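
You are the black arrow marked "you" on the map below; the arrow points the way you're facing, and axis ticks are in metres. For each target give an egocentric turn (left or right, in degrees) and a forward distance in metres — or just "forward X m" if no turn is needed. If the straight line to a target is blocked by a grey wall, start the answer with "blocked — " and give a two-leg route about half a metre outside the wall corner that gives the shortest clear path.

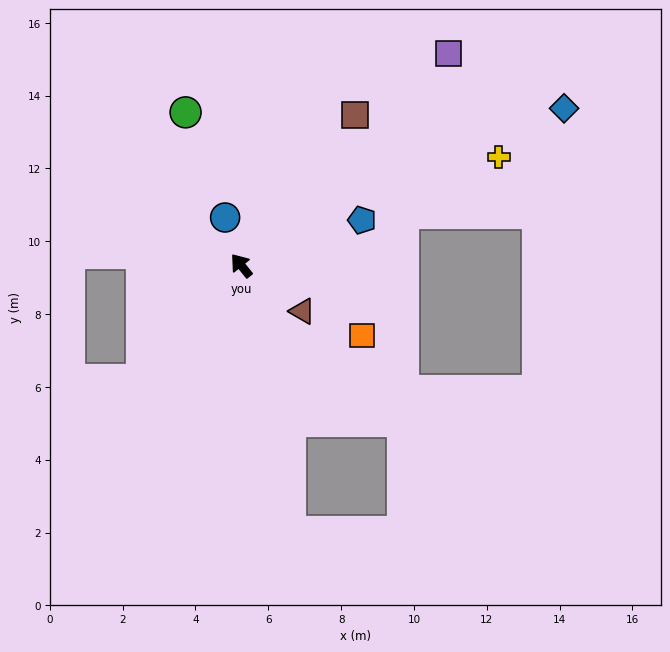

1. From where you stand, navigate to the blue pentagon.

turn right 108°, forward 3.5 m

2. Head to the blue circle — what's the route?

turn right 20°, forward 1.4 m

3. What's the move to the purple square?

turn right 83°, forward 8.2 m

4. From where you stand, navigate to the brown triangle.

turn right 166°, forward 2.1 m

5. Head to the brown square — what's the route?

turn right 76°, forward 5.2 m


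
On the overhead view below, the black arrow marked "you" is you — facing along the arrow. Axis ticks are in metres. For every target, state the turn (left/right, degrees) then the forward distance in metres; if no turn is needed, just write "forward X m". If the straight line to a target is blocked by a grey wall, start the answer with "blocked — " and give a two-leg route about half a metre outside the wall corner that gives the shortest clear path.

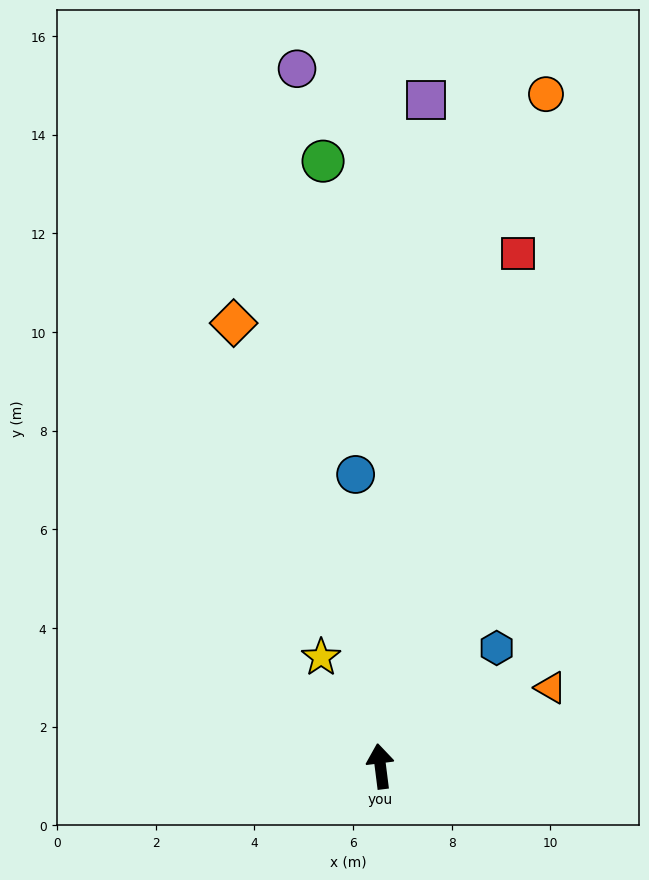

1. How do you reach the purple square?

turn right 11°, forward 13.5 m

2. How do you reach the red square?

turn right 22°, forward 10.8 m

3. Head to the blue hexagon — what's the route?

turn right 52°, forward 3.4 m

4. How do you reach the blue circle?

turn right 2°, forward 5.9 m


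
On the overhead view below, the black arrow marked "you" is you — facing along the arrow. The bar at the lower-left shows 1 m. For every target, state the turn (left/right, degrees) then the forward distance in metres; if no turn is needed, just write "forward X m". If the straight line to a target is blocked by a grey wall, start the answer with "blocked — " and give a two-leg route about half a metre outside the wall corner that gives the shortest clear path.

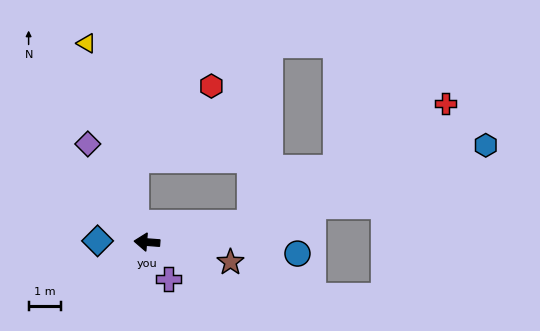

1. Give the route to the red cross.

blocked — turn right 166°, forward 3.2 m, then turn left 22°, forward 7.0 m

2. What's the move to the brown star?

turn left 171°, forward 2.6 m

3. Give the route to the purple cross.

turn left 125°, forward 1.3 m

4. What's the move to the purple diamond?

turn right 55°, forward 3.5 m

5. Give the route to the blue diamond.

turn left 3°, forward 1.5 m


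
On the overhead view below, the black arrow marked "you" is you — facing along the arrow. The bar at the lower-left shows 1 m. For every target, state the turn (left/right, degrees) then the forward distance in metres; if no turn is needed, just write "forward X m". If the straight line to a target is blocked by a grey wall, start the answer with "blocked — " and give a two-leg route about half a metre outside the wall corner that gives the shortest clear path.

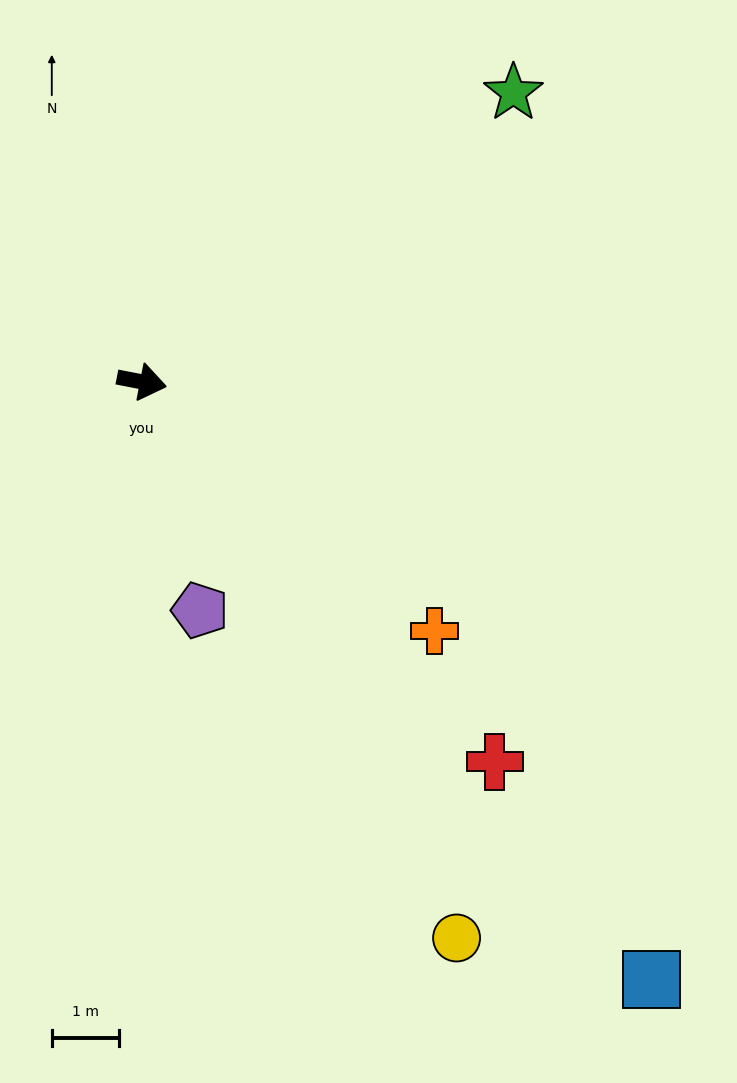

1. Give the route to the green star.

turn left 49°, forward 7.0 m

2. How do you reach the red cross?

turn right 36°, forward 7.7 m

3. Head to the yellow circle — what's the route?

turn right 50°, forward 9.4 m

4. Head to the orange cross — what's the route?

turn right 29°, forward 5.7 m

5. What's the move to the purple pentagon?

turn right 65°, forward 3.5 m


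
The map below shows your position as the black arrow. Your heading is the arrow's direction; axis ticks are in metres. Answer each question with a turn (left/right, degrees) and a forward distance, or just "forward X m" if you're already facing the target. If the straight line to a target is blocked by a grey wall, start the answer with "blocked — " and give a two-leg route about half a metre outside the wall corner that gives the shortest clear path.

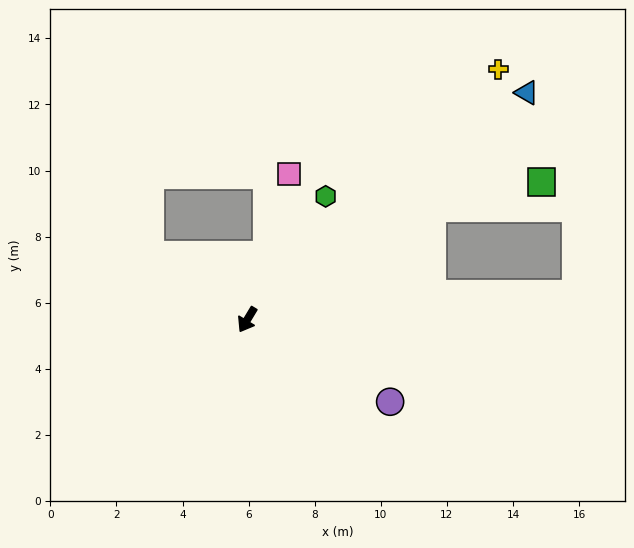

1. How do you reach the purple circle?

turn left 91°, forward 5.0 m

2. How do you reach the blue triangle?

turn left 160°, forward 10.9 m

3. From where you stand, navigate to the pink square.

turn right 165°, forward 4.6 m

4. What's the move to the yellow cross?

turn left 166°, forward 10.7 m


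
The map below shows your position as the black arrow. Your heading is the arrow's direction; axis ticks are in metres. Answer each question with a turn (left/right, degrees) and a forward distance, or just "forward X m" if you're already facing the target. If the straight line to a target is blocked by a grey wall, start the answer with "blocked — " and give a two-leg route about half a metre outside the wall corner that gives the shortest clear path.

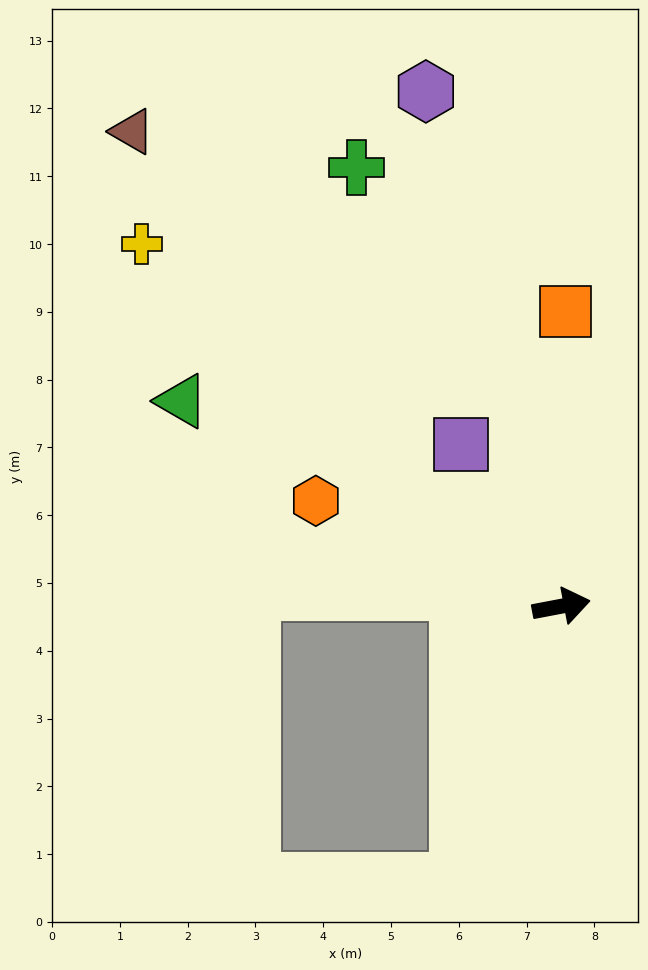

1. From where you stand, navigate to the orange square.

turn left 78°, forward 4.3 m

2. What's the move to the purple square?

turn left 111°, forward 2.8 m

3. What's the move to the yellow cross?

turn left 128°, forward 8.2 m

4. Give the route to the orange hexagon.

turn left 146°, forward 3.9 m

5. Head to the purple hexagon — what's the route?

turn left 94°, forward 7.9 m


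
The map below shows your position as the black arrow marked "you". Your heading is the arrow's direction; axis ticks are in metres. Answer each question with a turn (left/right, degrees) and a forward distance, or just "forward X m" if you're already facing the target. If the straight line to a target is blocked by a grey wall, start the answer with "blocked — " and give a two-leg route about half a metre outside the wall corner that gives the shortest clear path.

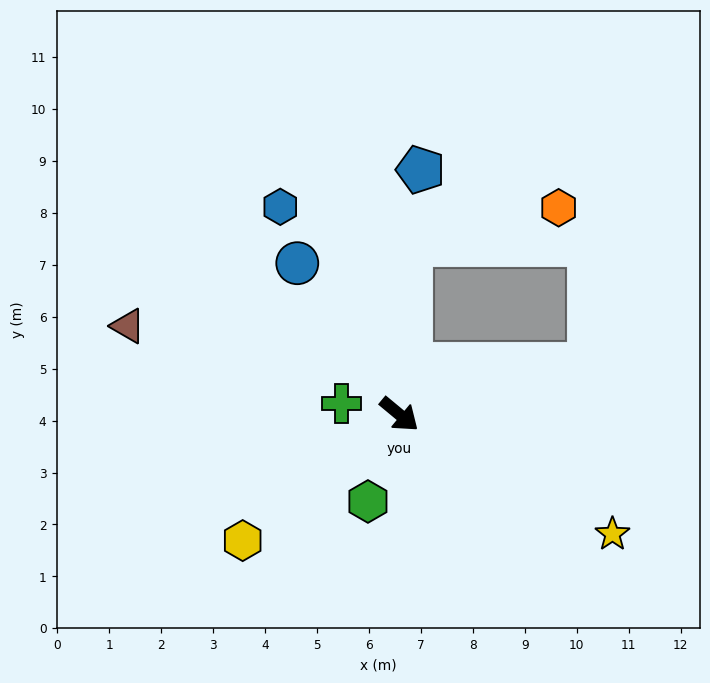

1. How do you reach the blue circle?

turn left 164°, forward 3.5 m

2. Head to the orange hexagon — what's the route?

blocked — turn left 126°, forward 3.3 m, then turn right 72°, forward 2.9 m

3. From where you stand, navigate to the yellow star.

turn left 10°, forward 4.7 m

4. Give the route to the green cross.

turn right 151°, forward 1.1 m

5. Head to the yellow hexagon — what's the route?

turn right 101°, forward 3.9 m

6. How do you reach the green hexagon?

turn right 70°, forward 1.8 m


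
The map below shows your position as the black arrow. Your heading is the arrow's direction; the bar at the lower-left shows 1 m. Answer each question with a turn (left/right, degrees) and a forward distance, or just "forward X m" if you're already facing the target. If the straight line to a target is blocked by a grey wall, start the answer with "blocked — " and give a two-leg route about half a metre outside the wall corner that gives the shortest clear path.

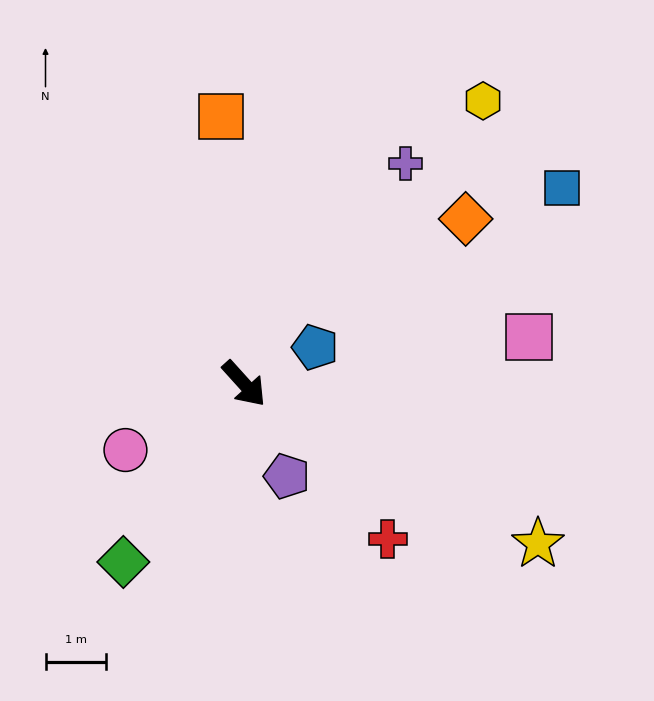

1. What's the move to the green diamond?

turn right 76°, forward 3.6 m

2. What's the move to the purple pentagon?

turn right 17°, forward 1.7 m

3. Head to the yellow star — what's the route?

turn left 19°, forward 5.5 m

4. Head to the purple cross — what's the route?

turn left 102°, forward 4.5 m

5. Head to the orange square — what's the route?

turn left 143°, forward 4.4 m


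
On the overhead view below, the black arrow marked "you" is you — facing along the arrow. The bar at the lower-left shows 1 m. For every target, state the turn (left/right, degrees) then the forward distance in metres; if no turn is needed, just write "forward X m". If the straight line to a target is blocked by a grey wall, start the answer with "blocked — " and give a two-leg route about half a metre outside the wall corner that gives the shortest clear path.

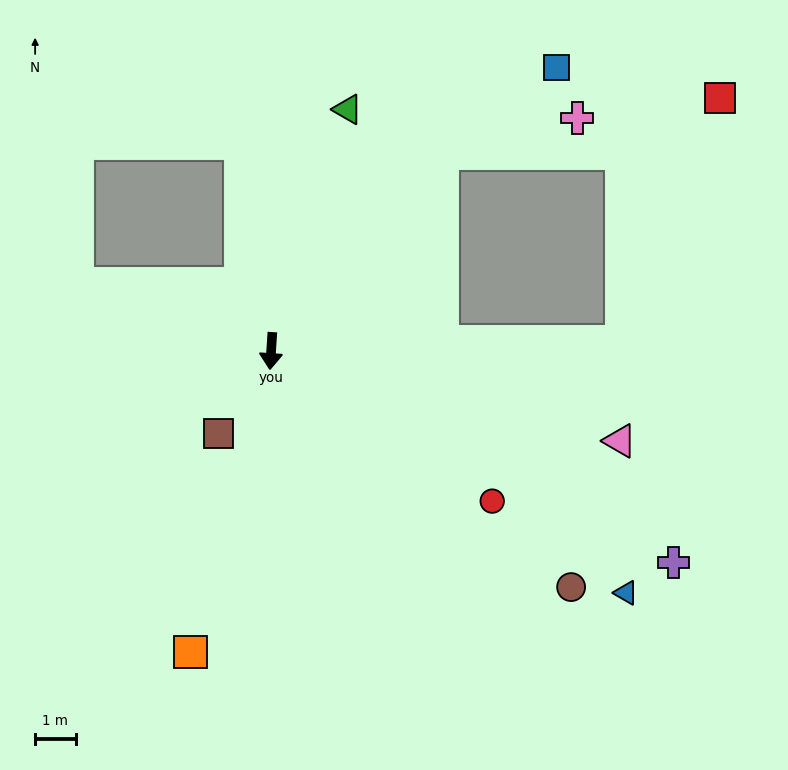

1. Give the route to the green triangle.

turn left 166°, forward 6.3 m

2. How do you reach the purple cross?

turn left 66°, forward 11.2 m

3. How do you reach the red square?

blocked — turn left 95°, forward 8.7 m, then turn left 67°, forward 6.5 m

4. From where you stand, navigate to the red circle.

turn left 60°, forward 6.6 m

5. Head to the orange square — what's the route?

turn right 11°, forward 7.7 m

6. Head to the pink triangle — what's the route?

turn left 79°, forward 8.9 m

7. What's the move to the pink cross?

blocked — turn left 143°, forward 6.5 m, then turn right 35°, forward 3.5 m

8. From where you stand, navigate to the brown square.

turn right 29°, forward 2.4 m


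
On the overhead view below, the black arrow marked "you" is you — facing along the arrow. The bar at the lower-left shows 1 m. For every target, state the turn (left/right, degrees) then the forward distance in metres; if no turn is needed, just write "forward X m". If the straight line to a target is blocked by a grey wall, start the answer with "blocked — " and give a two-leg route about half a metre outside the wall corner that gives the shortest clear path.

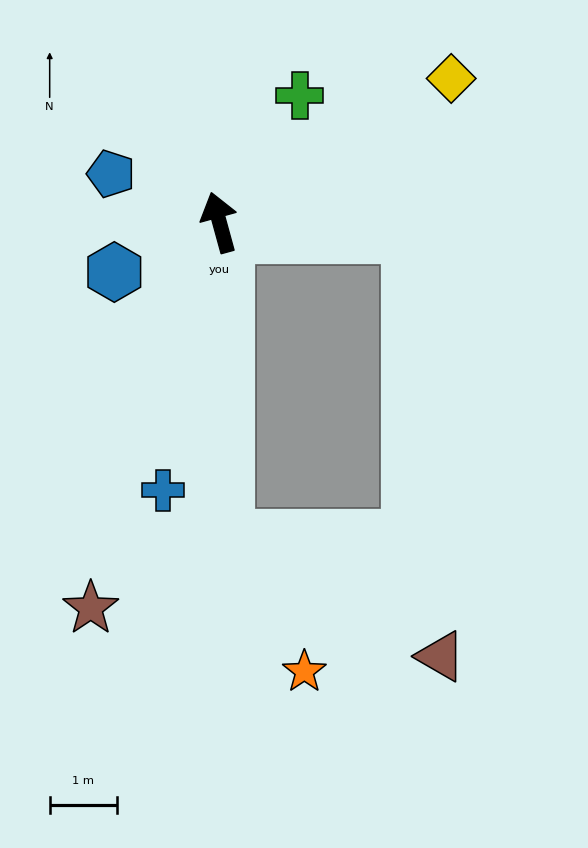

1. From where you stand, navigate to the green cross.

turn right 48°, forward 2.2 m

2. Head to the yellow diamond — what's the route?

turn right 74°, forward 4.0 m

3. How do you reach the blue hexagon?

turn left 100°, forward 1.7 m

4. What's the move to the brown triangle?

blocked — turn left 166°, forward 4.7 m, then turn left 60°, forward 3.6 m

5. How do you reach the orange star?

blocked — turn left 166°, forward 4.7 m, then turn left 29°, forward 2.3 m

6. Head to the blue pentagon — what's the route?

turn left 51°, forward 1.8 m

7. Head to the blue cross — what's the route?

turn left 153°, forward 4.1 m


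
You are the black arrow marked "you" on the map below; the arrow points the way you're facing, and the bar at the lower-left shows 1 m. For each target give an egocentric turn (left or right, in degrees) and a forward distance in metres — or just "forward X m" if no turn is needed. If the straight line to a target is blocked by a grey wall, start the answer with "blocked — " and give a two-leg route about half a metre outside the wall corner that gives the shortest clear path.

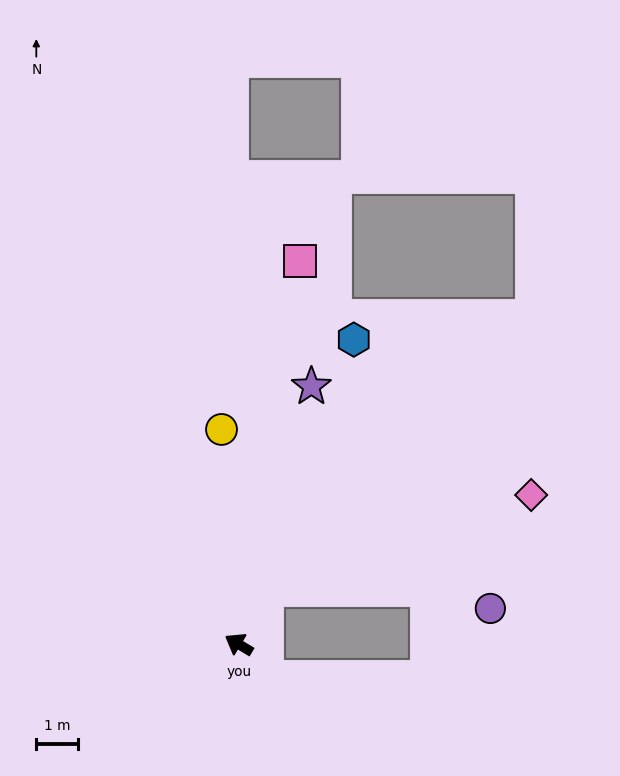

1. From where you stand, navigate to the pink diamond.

blocked — turn right 85°, forward 1.5 m, then turn right 45°, forward 6.7 m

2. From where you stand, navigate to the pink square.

turn right 68°, forward 9.2 m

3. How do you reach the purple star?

turn right 75°, forward 6.4 m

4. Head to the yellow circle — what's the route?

turn right 54°, forward 5.1 m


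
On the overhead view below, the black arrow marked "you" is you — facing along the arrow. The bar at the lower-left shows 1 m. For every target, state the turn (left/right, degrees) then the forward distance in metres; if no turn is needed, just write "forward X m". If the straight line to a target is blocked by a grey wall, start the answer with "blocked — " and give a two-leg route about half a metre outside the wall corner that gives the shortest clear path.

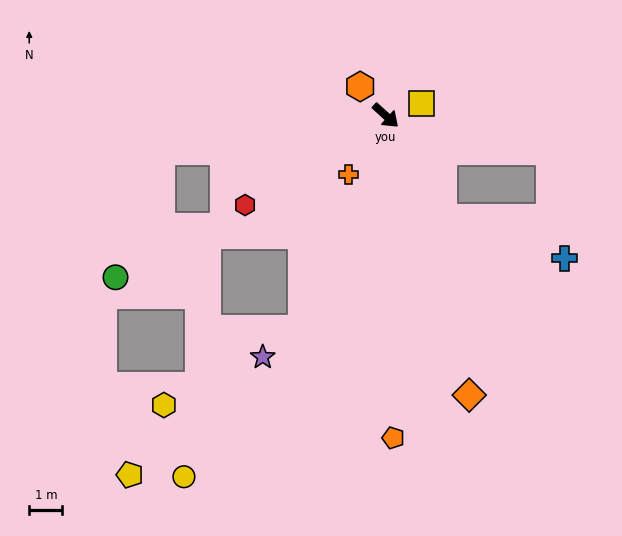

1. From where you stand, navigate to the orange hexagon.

turn left 173°, forward 1.2 m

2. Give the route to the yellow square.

turn left 61°, forward 1.1 m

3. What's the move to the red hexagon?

turn right 105°, forward 5.0 m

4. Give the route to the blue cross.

blocked — turn right 19°, forward 3.5 m, then turn left 43°, forward 3.9 m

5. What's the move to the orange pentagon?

turn right 46°, forward 9.7 m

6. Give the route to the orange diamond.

turn right 31°, forward 8.8 m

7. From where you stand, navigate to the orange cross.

turn right 80°, forward 2.1 m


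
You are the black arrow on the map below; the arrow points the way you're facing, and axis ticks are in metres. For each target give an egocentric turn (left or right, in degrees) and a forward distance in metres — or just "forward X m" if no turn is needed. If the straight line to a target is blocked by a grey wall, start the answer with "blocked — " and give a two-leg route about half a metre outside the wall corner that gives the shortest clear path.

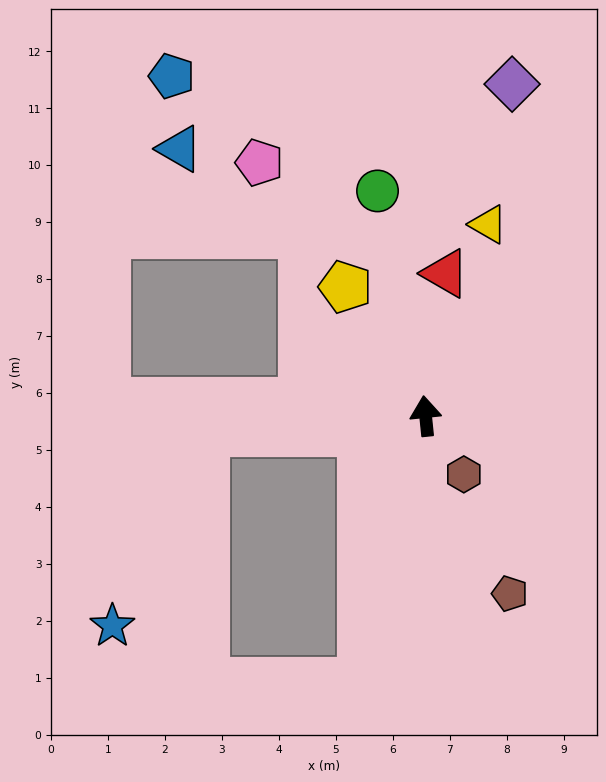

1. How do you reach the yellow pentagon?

turn left 26°, forward 2.7 m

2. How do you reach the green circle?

turn left 6°, forward 4.0 m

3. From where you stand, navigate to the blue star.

blocked — turn left 88°, forward 3.9 m, then turn left 61°, forward 3.8 m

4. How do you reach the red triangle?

turn right 14°, forward 2.5 m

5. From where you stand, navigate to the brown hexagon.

turn right 153°, forward 1.2 m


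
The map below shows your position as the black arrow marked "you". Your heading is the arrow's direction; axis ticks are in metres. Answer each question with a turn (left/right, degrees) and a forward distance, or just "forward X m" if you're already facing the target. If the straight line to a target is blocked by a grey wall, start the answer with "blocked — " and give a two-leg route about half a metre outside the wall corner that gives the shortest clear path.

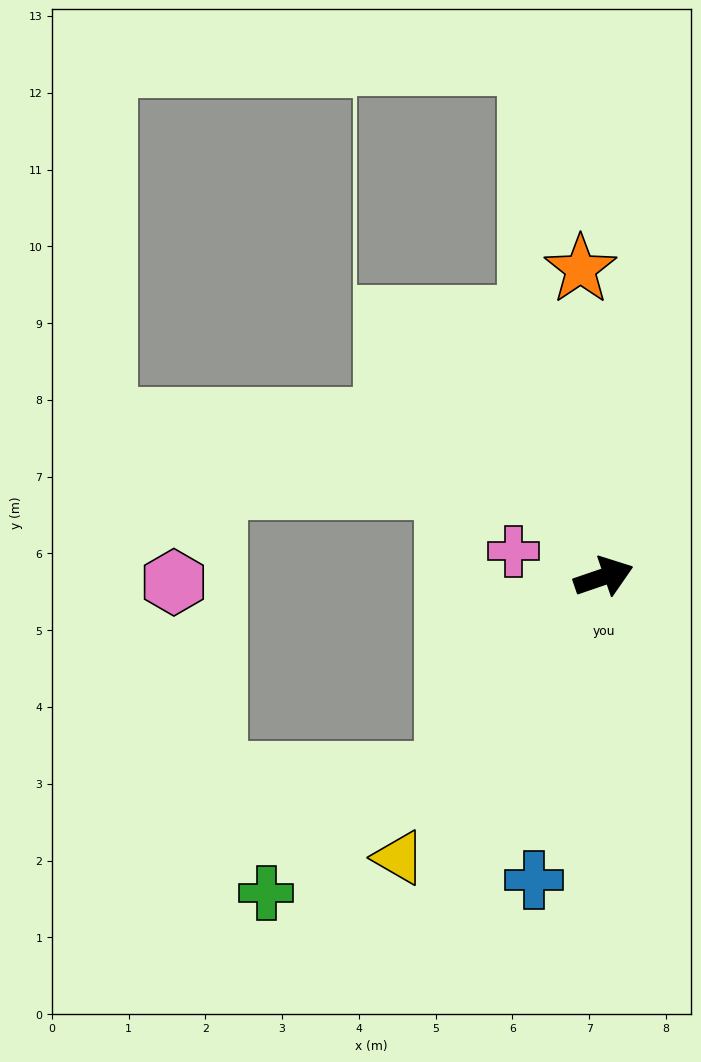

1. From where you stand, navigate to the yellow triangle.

turn right 145°, forward 4.5 m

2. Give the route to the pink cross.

turn left 145°, forward 1.2 m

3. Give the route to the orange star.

turn left 75°, forward 4.0 m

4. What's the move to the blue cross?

turn right 122°, forward 4.1 m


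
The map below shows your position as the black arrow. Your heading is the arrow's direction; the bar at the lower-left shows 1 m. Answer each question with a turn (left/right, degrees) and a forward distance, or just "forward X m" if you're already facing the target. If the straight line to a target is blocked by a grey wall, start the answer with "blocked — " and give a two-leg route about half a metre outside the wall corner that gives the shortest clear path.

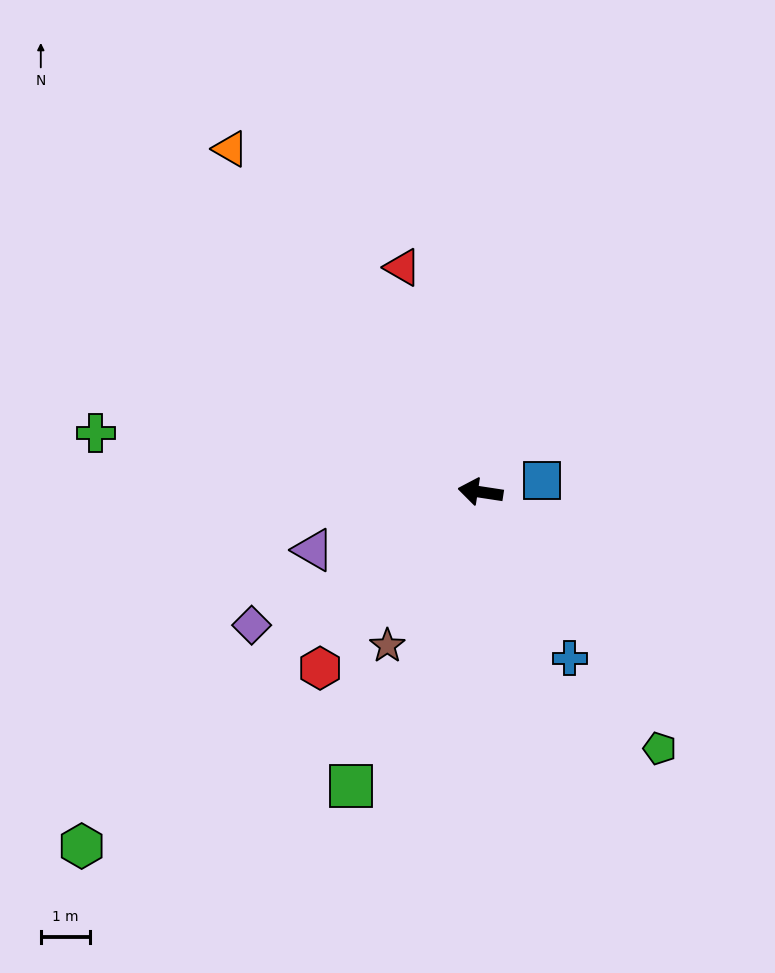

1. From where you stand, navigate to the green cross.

forward 7.8 m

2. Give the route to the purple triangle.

turn left 28°, forward 3.6 m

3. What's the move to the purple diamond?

turn left 39°, forward 5.3 m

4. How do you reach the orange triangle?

turn right 45°, forward 8.5 m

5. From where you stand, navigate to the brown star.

turn left 67°, forward 3.6 m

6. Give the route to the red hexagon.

turn left 56°, forward 4.8 m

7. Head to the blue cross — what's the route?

turn left 127°, forward 3.8 m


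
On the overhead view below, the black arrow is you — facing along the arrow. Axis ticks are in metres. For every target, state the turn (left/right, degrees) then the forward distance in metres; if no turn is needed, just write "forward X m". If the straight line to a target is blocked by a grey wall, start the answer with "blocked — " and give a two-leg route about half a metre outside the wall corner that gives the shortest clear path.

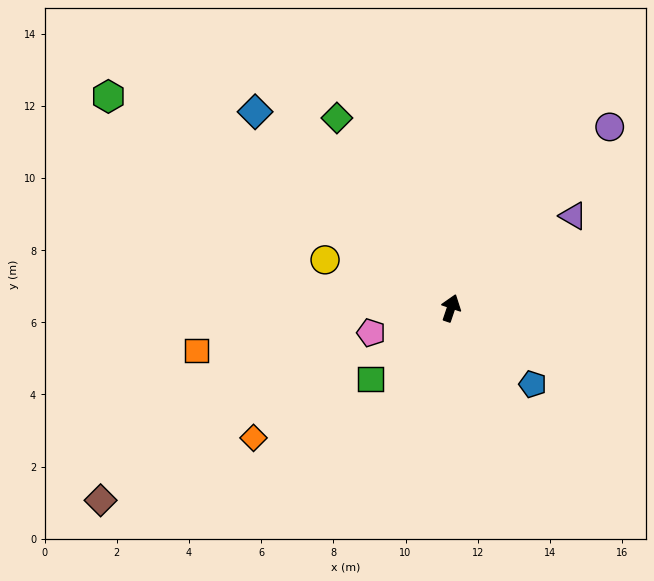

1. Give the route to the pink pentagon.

turn left 126°, forward 2.3 m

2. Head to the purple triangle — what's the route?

turn right 34°, forward 4.2 m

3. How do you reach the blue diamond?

turn left 64°, forward 7.7 m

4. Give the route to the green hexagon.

turn left 77°, forward 11.2 m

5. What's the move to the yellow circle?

turn left 88°, forward 3.7 m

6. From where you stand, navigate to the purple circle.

turn right 23°, forward 6.7 m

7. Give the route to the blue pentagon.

turn right 114°, forward 3.1 m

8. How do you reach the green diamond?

turn left 50°, forward 6.1 m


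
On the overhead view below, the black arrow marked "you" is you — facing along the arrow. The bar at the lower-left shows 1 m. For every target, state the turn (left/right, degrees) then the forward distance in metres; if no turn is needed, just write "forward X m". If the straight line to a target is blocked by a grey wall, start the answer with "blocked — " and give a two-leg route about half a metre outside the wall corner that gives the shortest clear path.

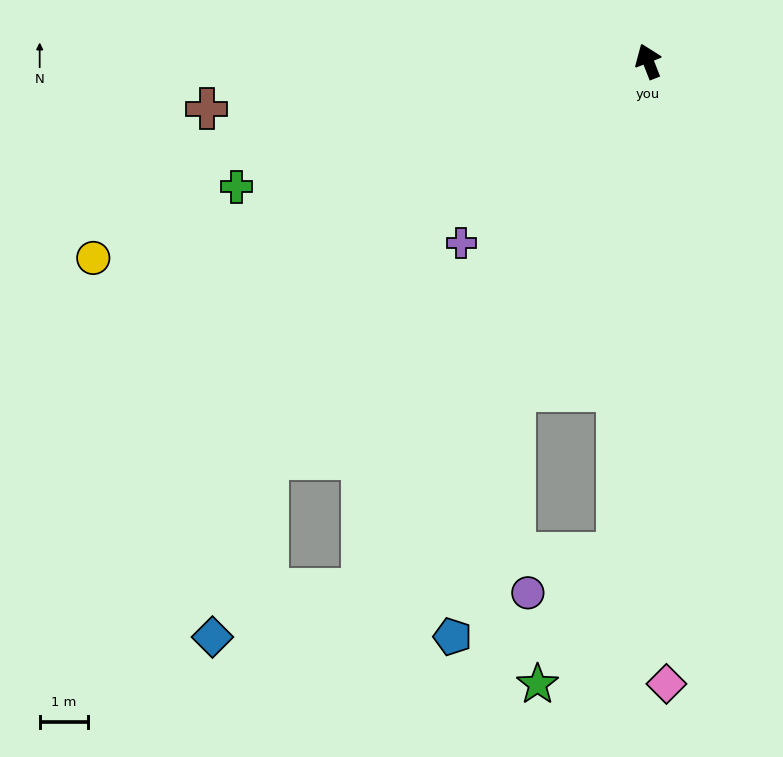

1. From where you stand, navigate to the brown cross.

turn left 75°, forward 9.1 m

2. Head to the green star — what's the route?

blocked — turn left 155°, forward 10.1 m, then turn right 28°, forward 3.2 m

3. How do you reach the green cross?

turn left 86°, forward 8.9 m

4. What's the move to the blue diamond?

blocked — turn left 130°, forward 12.4 m, then turn right 44°, forward 3.2 m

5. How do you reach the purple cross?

turn left 113°, forward 5.4 m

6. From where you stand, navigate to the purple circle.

blocked — turn left 155°, forward 10.1 m, then turn right 62°, forward 2.0 m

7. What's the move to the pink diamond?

turn left 160°, forward 12.8 m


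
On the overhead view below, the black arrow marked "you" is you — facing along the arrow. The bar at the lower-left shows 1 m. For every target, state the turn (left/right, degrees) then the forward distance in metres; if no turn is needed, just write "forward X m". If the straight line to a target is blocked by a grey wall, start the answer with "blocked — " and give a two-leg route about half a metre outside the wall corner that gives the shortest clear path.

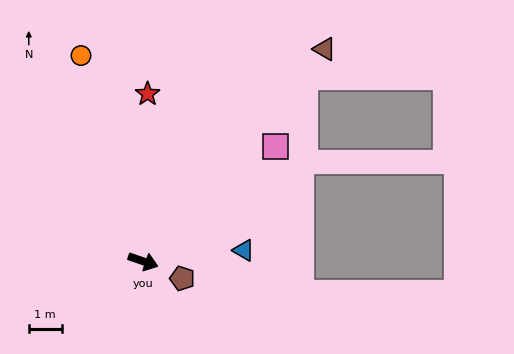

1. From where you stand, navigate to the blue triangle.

turn left 25°, forward 3.1 m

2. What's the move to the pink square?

turn left 60°, forward 5.3 m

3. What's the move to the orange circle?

turn left 126°, forward 6.5 m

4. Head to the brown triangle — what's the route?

turn left 68°, forward 8.5 m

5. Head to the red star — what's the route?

turn left 108°, forward 5.1 m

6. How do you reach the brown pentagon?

turn right 5°, forward 1.3 m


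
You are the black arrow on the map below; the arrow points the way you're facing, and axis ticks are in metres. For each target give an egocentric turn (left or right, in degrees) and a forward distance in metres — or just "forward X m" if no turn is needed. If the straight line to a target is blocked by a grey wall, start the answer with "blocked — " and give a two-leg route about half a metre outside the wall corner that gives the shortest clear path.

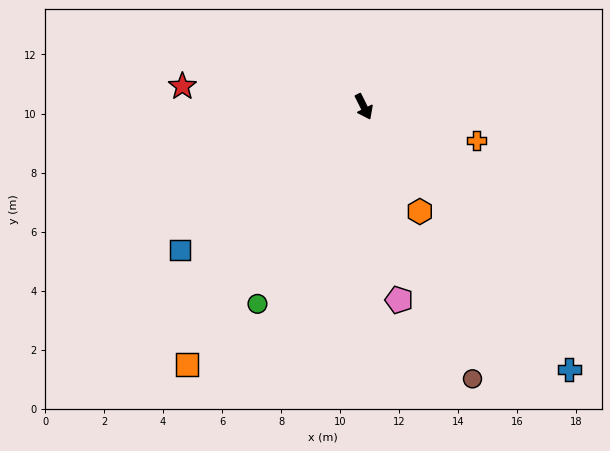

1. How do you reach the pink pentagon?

turn right 16°, forward 6.7 m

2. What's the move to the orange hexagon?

forward 4.0 m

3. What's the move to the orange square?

turn right 61°, forward 10.6 m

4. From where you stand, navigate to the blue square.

turn right 78°, forward 7.9 m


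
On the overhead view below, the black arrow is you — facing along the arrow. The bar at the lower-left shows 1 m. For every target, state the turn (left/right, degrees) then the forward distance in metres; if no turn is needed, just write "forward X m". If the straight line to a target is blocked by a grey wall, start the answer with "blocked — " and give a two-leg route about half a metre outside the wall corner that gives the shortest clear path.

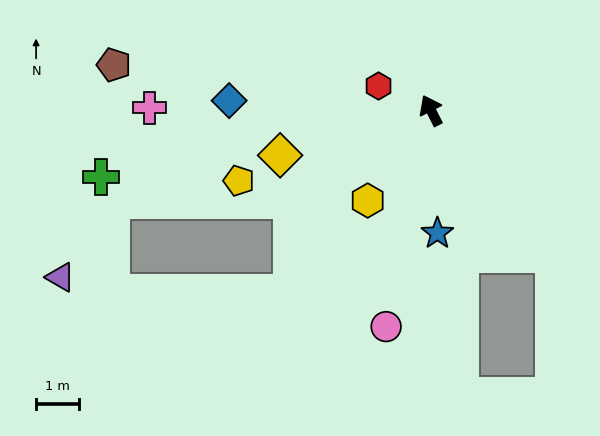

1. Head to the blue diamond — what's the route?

turn left 60°, forward 4.7 m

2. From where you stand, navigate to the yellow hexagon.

turn left 118°, forward 2.6 m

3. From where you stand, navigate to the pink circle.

turn left 142°, forward 5.1 m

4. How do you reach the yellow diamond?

turn left 80°, forward 3.7 m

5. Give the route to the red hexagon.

turn left 38°, forward 1.3 m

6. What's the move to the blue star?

turn left 156°, forward 2.9 m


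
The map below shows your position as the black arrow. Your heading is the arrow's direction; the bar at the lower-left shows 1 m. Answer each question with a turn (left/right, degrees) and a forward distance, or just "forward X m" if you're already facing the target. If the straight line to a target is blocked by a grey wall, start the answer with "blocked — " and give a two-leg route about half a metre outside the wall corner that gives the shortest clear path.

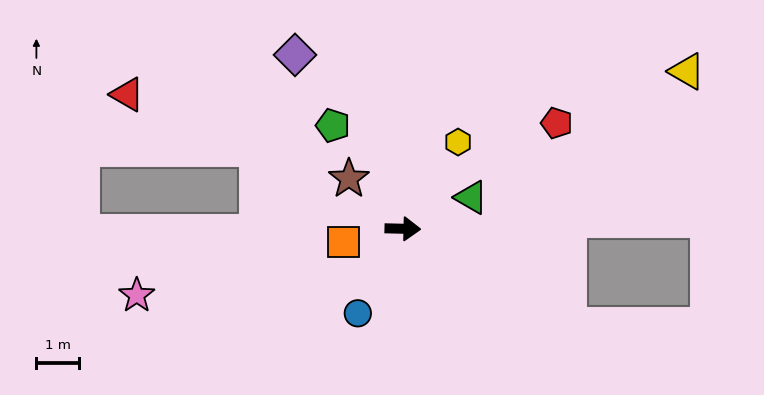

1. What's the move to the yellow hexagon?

turn left 59°, forward 2.4 m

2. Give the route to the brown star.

turn left 139°, forward 1.7 m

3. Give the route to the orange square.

turn right 166°, forward 1.4 m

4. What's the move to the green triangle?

turn left 26°, forward 1.8 m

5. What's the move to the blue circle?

turn right 117°, forward 2.2 m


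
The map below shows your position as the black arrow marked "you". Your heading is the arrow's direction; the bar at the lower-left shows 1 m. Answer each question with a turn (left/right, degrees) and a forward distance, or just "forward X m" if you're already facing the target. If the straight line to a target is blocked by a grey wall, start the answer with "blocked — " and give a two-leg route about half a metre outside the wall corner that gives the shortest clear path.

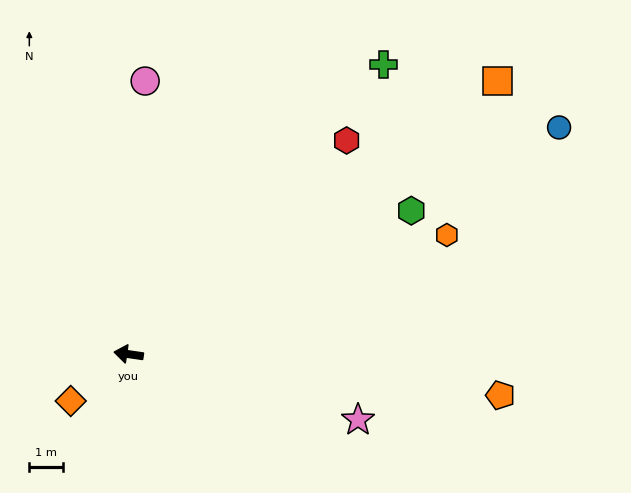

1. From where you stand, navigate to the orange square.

turn right 135°, forward 13.7 m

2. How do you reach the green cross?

turn right 123°, forward 11.5 m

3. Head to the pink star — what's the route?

turn left 172°, forward 7.1 m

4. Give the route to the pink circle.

turn right 85°, forward 8.1 m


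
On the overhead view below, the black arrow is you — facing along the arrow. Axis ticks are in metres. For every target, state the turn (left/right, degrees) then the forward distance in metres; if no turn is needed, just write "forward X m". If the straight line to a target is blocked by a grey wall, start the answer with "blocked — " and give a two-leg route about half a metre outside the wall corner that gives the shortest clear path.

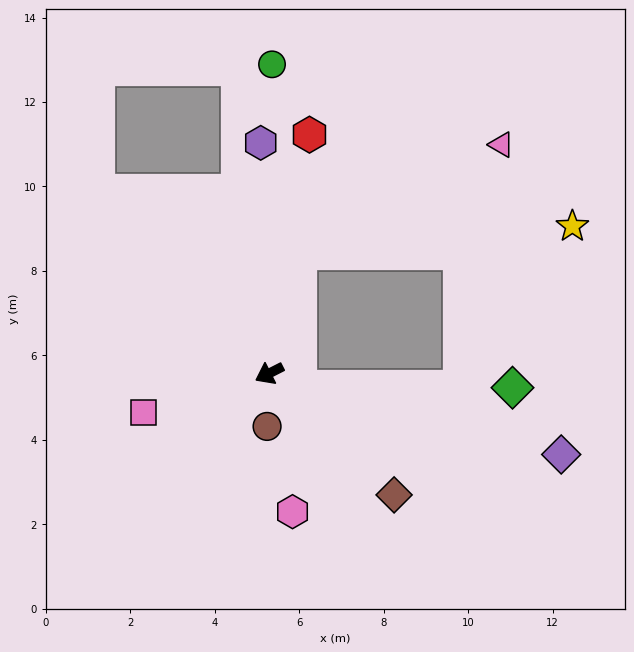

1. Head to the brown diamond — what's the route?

turn left 109°, forward 4.1 m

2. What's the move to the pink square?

turn right 10°, forward 3.1 m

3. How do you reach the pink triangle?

blocked — turn right 130°, forward 3.0 m, then turn right 49°, forward 5.4 m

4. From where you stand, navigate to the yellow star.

blocked — turn right 130°, forward 3.0 m, then turn right 72°, forward 6.5 m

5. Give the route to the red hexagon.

turn right 127°, forward 5.7 m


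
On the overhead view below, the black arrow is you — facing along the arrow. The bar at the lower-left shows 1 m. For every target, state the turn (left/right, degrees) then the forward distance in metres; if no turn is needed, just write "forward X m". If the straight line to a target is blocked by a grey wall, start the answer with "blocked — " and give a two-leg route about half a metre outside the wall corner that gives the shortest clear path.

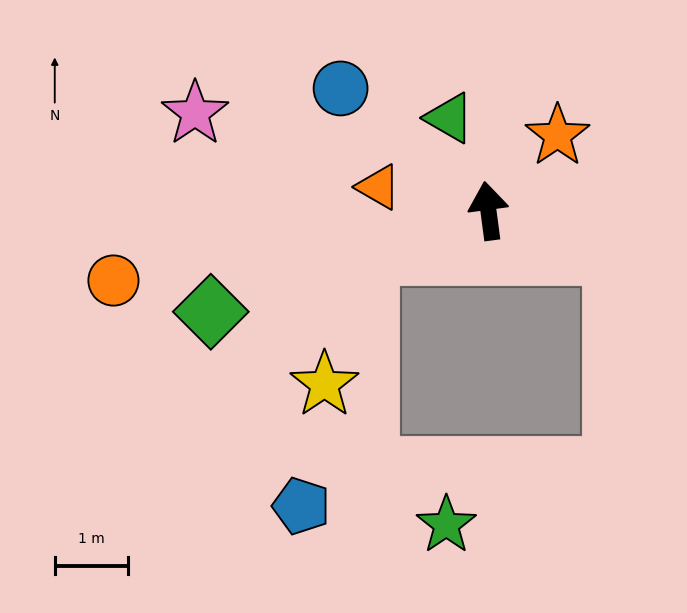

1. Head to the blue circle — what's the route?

turn left 43°, forward 2.6 m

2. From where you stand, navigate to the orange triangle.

turn left 70°, forward 1.5 m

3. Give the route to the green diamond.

turn left 102°, forward 4.1 m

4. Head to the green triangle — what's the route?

turn left 15°, forward 1.4 m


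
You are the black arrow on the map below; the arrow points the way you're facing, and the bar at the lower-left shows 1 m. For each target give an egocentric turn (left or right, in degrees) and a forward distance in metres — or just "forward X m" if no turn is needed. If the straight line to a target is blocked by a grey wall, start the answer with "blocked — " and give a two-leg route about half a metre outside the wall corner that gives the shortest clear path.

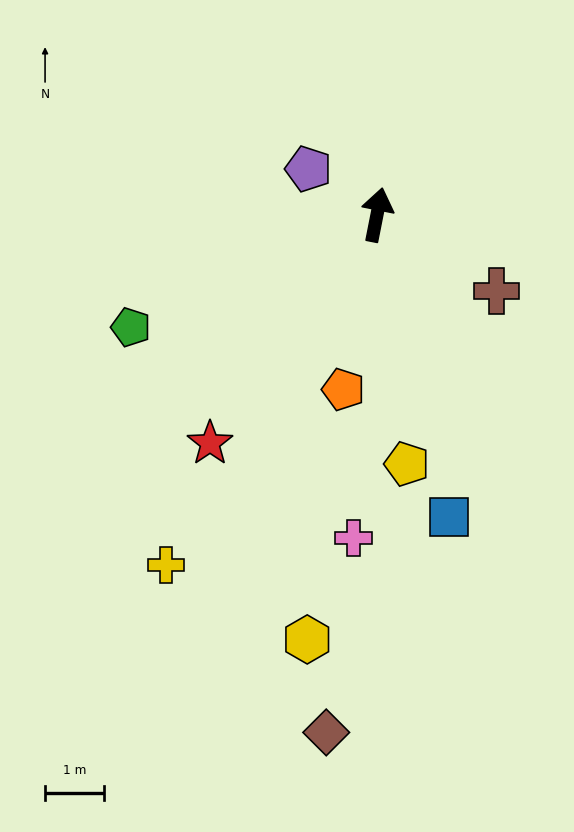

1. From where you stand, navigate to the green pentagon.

turn left 126°, forward 4.6 m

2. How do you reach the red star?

turn left 155°, forward 4.8 m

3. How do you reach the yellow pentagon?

turn right 162°, forward 4.3 m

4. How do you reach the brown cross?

turn right 111°, forward 2.4 m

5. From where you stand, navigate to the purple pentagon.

turn left 67°, forward 1.4 m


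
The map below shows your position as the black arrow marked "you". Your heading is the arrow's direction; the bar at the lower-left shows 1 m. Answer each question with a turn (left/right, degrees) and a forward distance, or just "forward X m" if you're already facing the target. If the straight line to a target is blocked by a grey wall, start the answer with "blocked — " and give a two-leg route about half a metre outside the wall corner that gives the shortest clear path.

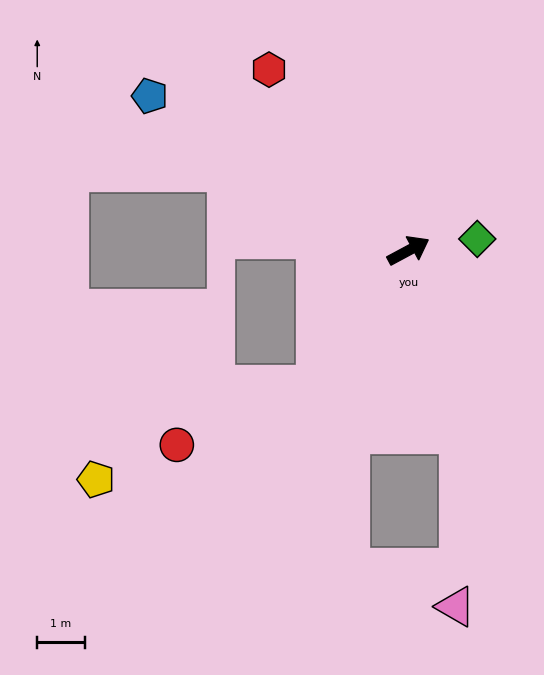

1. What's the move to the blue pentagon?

turn left 121°, forward 6.4 m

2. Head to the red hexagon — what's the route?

turn left 99°, forward 4.8 m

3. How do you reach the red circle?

blocked — turn right 152°, forward 3.4 m, then turn right 33°, forward 3.2 m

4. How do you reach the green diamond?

turn right 19°, forward 1.5 m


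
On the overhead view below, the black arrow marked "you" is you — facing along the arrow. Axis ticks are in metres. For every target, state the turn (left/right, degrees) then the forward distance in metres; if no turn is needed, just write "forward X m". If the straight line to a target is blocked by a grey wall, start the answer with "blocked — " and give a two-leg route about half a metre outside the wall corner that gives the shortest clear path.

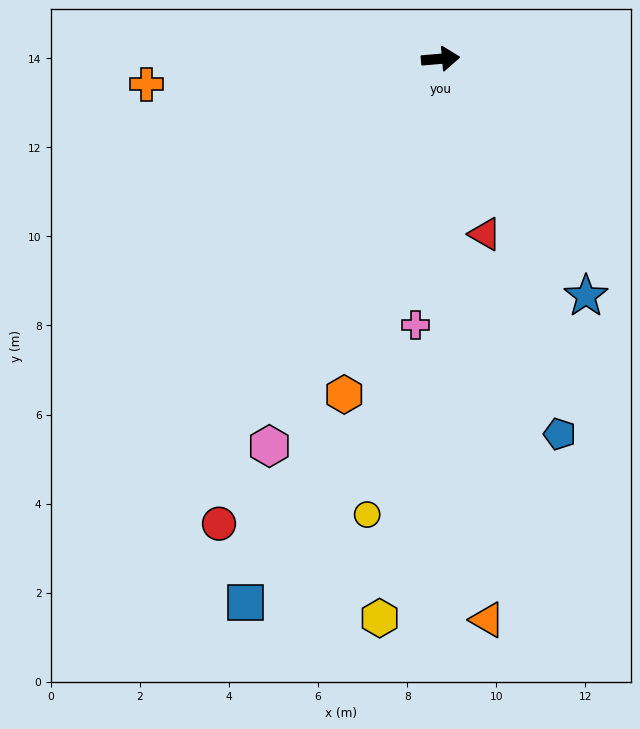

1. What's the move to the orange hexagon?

turn right 111°, forward 7.8 m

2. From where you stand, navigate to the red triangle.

turn right 81°, forward 4.1 m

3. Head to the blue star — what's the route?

turn right 63°, forward 6.2 m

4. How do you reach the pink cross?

turn right 100°, forward 6.0 m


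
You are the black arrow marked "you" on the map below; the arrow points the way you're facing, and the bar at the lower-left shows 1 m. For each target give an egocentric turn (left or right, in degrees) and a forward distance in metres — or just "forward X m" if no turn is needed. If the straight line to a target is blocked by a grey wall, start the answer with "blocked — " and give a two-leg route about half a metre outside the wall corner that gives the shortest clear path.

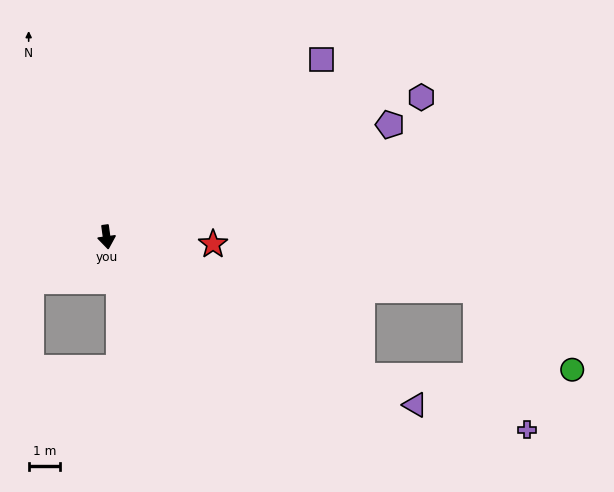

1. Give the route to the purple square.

turn left 122°, forward 8.8 m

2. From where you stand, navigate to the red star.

turn left 78°, forward 3.4 m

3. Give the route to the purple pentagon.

turn left 104°, forward 9.7 m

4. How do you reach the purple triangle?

turn left 54°, forward 11.1 m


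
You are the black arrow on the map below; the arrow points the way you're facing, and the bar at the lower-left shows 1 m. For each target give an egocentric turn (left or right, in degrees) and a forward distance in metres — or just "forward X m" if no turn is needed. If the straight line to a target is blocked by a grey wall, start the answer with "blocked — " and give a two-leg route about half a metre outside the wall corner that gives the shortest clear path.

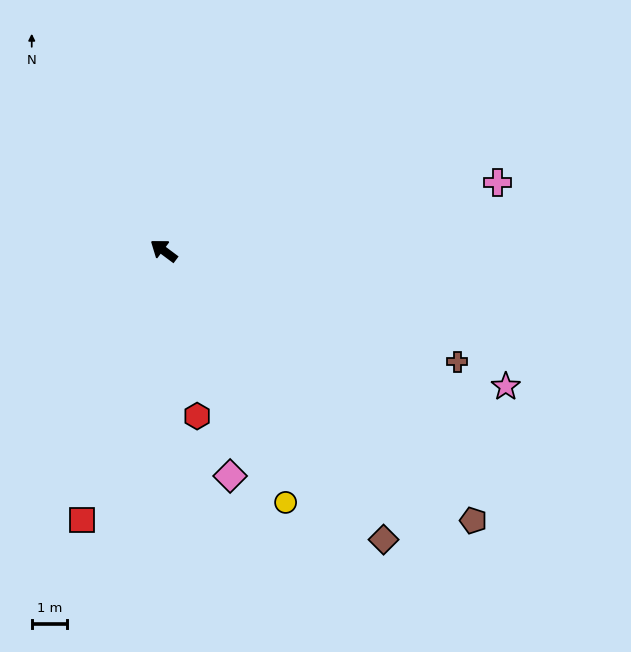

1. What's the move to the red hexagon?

turn left 138°, forward 4.8 m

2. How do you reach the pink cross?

turn right 132°, forward 9.6 m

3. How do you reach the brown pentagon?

turn left 176°, forward 11.6 m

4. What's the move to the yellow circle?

turn left 153°, forward 7.9 m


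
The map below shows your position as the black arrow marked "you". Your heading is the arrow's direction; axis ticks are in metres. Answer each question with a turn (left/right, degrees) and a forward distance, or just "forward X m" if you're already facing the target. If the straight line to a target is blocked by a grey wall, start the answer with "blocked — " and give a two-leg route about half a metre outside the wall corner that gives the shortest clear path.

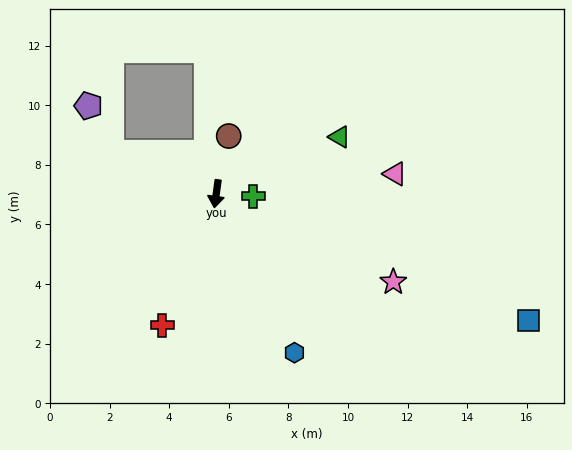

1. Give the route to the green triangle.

turn left 123°, forward 4.6 m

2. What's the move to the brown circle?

turn left 176°, forward 2.0 m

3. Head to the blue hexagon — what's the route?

turn left 34°, forward 5.9 m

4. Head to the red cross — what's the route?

turn right 15°, forward 4.8 m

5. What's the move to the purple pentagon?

blocked — turn right 104°, forward 3.8 m, then turn right 42°, forward 1.8 m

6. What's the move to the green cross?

turn left 94°, forward 1.2 m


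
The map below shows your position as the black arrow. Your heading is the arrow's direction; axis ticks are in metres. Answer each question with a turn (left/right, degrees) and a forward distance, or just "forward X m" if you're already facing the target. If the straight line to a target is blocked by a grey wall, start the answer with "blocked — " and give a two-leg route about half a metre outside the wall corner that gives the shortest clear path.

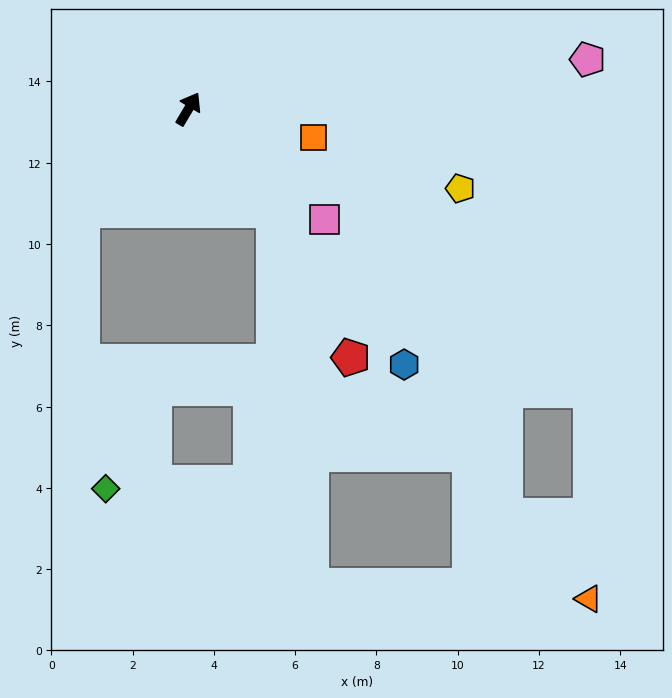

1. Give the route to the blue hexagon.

turn right 109°, forward 8.2 m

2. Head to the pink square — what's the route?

turn right 98°, forward 4.3 m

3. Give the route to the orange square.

turn right 72°, forward 3.2 m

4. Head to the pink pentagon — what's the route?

turn right 52°, forward 9.9 m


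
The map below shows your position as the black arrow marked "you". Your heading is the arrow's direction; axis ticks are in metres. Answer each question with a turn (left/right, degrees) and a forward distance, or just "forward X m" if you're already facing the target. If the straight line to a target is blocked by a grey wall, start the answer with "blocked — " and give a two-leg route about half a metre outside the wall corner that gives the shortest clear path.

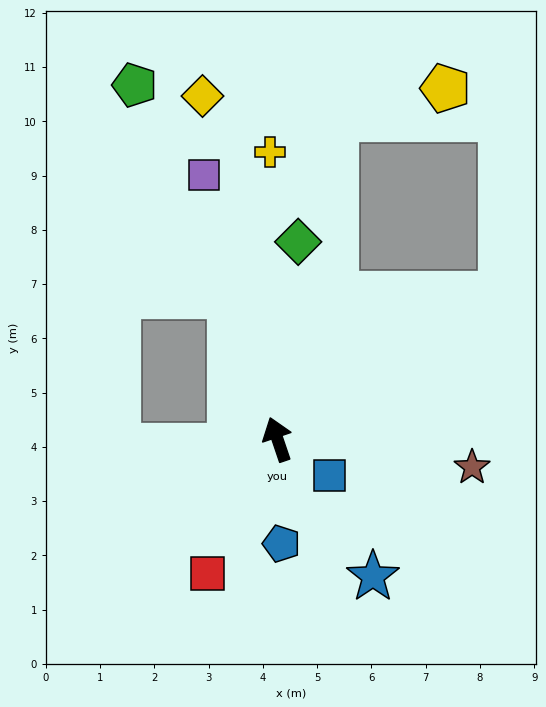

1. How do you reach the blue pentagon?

turn left 163°, forward 1.9 m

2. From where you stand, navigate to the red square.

turn left 134°, forward 2.8 m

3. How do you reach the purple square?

turn right 3°, forward 5.1 m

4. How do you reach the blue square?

turn right 143°, forward 1.2 m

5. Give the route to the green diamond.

turn right 25°, forward 3.7 m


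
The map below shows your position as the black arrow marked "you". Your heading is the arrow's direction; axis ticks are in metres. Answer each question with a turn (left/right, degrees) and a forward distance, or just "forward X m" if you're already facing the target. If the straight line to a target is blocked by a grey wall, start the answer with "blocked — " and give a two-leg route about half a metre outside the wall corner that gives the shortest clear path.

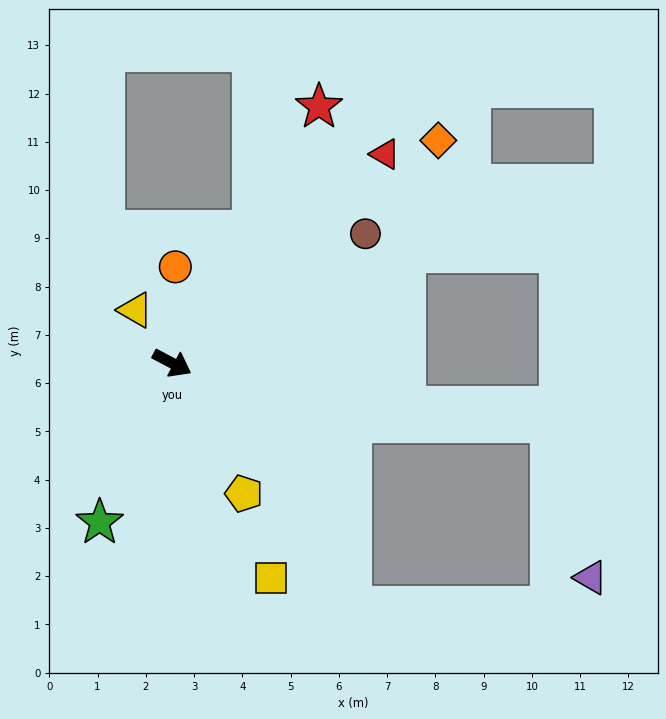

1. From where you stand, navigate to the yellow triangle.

turn left 153°, forward 1.3 m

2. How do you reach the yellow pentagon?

turn right 33°, forward 3.1 m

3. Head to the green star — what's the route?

turn right 87°, forward 3.6 m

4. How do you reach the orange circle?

turn left 116°, forward 2.0 m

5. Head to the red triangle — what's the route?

turn left 72°, forward 6.2 m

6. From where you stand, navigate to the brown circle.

turn left 62°, forward 4.8 m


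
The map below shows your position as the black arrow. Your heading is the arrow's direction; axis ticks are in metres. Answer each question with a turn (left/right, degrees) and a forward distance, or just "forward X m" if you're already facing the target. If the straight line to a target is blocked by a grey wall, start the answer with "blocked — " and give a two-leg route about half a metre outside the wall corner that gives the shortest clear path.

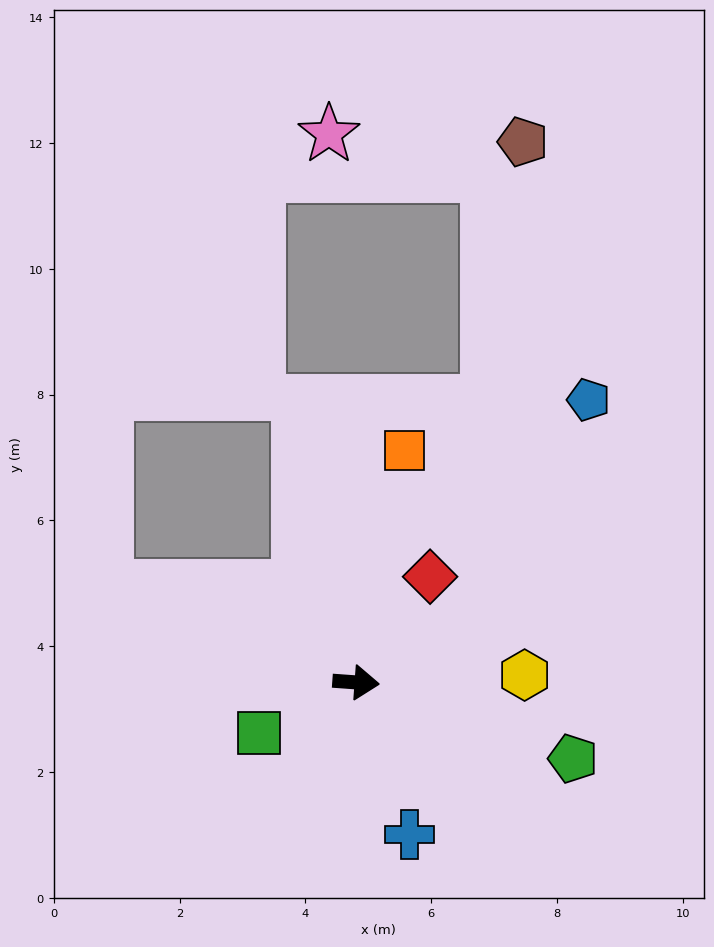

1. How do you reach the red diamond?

turn left 59°, forward 2.1 m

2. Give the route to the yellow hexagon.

turn left 7°, forward 2.7 m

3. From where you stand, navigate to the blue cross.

turn right 67°, forward 2.6 m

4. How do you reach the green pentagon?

turn right 15°, forward 3.7 m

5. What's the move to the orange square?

turn left 82°, forward 3.8 m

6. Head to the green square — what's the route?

turn right 148°, forward 1.7 m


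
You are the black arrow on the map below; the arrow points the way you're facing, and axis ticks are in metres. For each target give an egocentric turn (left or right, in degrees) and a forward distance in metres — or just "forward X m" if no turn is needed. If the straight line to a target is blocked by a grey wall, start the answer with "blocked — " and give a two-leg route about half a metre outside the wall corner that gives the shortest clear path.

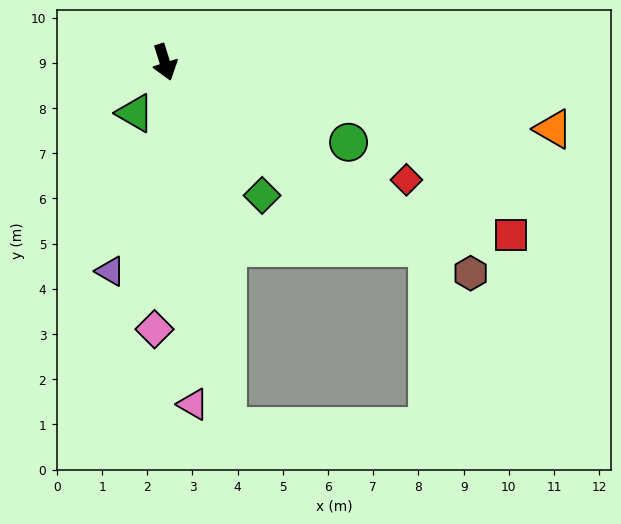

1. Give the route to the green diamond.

turn left 19°, forward 3.7 m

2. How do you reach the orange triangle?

turn left 63°, forward 8.7 m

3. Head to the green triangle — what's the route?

turn right 48°, forward 1.3 m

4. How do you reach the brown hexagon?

turn left 38°, forward 8.2 m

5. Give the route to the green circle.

turn left 49°, forward 4.4 m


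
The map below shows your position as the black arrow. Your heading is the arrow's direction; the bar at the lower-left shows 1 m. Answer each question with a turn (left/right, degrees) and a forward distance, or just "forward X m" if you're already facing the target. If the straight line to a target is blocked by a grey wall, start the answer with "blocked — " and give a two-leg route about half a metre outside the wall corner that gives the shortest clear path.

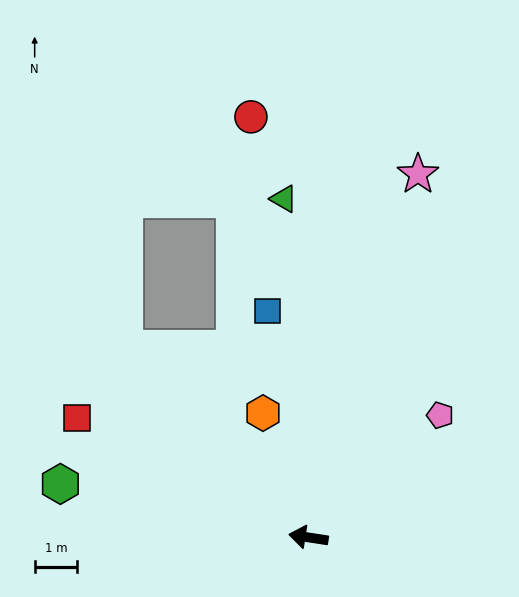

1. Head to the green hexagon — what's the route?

turn right 3°, forward 6.0 m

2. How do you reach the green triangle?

turn right 77°, forward 8.0 m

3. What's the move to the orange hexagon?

turn right 61°, forward 3.1 m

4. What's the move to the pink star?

turn right 98°, forward 9.0 m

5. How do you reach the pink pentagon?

turn right 128°, forward 4.2 m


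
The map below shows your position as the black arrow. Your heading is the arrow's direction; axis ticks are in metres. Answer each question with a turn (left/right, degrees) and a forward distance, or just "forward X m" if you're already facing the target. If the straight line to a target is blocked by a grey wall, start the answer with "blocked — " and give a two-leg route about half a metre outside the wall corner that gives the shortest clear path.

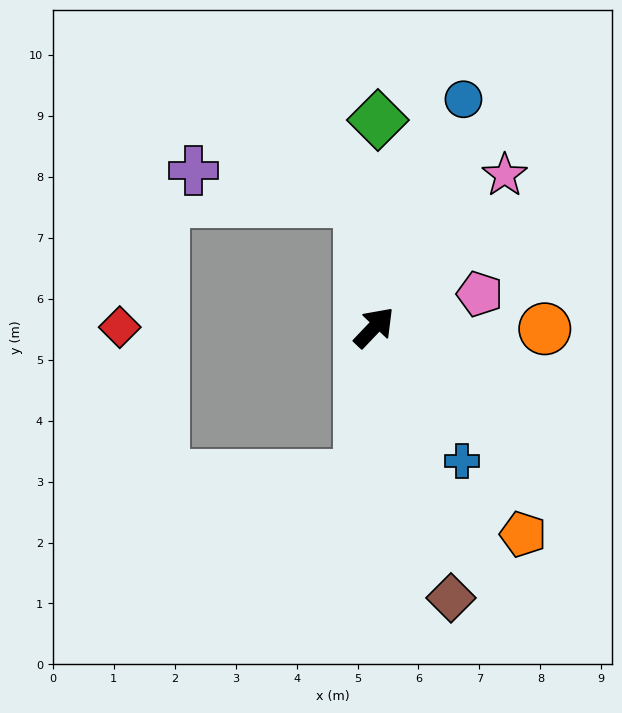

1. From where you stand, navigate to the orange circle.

turn right 47°, forward 2.8 m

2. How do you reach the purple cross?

blocked — turn left 50°, forward 2.1 m, then turn left 73°, forward 2.8 m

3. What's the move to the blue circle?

turn left 22°, forward 4.0 m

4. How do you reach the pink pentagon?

turn right 29°, forward 1.8 m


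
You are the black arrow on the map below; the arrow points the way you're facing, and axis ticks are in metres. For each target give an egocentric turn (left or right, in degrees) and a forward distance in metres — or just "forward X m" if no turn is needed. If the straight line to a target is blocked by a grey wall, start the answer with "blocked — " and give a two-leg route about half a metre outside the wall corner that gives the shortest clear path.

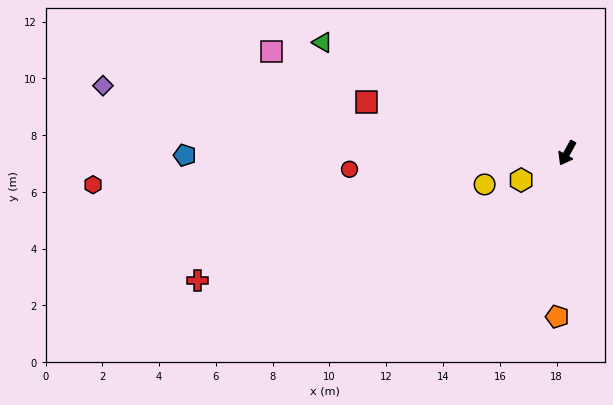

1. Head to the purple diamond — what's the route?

turn right 69°, forward 16.5 m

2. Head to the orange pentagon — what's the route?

turn left 26°, forward 5.8 m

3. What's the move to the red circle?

turn right 57°, forward 7.7 m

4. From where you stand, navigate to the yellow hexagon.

turn right 31°, forward 1.9 m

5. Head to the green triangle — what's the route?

turn right 85°, forward 9.5 m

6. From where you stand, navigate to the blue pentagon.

turn right 61°, forward 13.5 m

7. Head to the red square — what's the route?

turn right 75°, forward 7.3 m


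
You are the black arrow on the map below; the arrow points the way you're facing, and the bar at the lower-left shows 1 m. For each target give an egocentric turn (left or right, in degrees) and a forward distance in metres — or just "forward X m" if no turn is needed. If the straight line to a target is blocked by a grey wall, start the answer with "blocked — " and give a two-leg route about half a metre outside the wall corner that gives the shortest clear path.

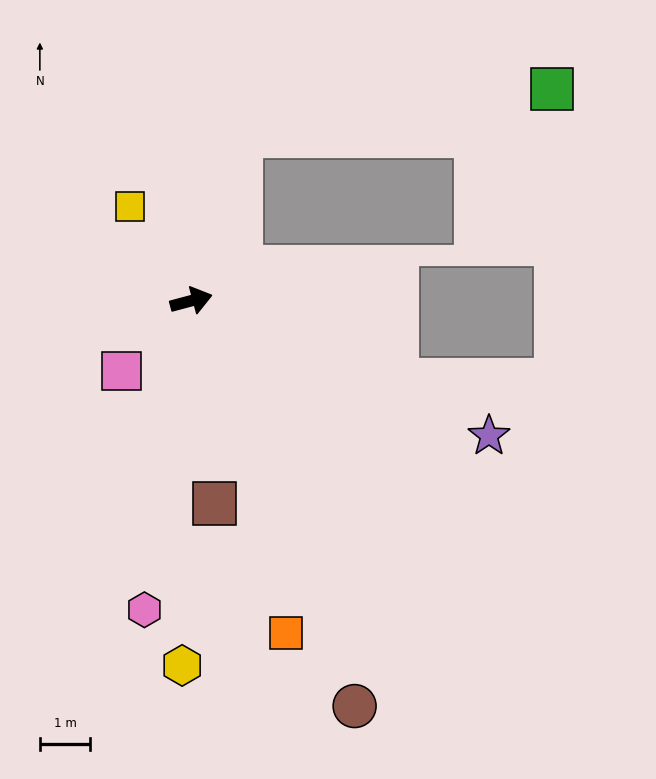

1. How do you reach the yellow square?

turn left 108°, forward 2.2 m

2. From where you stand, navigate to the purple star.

turn right 39°, forward 6.5 m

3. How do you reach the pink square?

turn right 150°, forward 2.0 m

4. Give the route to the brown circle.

turn right 83°, forward 8.6 m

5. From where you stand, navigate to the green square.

blocked — turn left 58°, forward 3.4 m, then turn right 64°, forward 6.2 m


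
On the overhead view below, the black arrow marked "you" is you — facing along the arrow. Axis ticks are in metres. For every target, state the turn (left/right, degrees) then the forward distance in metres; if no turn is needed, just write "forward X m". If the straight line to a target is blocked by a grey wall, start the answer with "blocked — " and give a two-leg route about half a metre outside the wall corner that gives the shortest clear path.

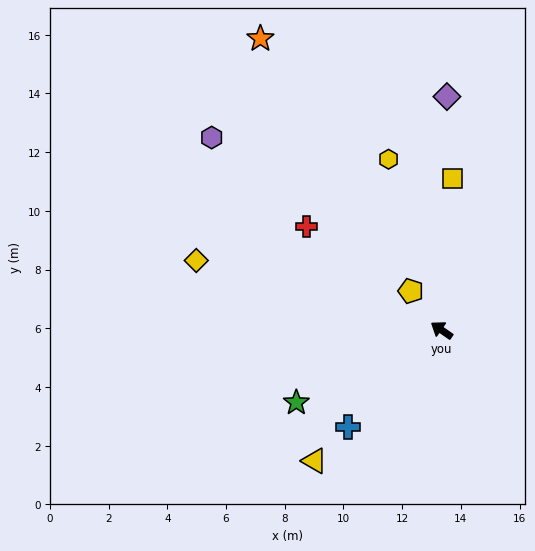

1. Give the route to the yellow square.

turn right 59°, forward 5.2 m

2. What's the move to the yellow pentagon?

turn right 17°, forward 1.7 m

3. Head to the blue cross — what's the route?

turn left 81°, forward 4.6 m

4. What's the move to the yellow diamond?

turn left 19°, forward 8.7 m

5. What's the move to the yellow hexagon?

turn right 38°, forward 6.1 m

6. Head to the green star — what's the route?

turn left 61°, forward 5.5 m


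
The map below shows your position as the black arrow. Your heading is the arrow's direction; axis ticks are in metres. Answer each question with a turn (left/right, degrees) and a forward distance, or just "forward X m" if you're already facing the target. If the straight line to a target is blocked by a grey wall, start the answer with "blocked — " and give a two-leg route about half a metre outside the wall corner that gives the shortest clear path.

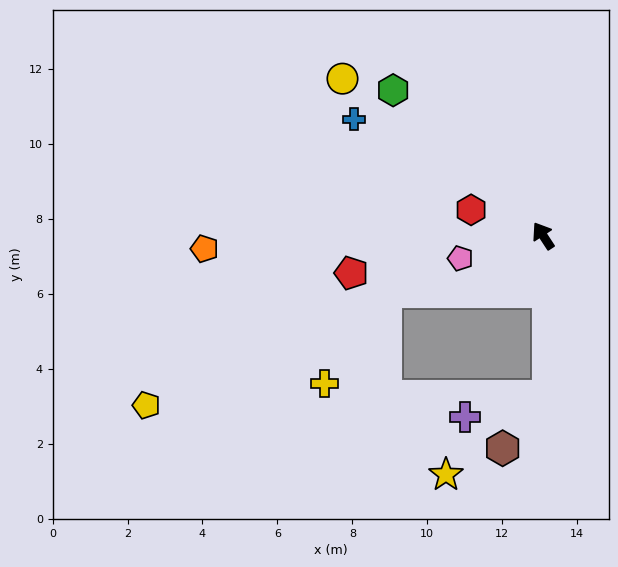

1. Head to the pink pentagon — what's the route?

turn left 72°, forward 2.3 m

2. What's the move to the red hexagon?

turn left 37°, forward 2.0 m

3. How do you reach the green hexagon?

turn left 13°, forward 5.6 m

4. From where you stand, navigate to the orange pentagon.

turn left 59°, forward 9.0 m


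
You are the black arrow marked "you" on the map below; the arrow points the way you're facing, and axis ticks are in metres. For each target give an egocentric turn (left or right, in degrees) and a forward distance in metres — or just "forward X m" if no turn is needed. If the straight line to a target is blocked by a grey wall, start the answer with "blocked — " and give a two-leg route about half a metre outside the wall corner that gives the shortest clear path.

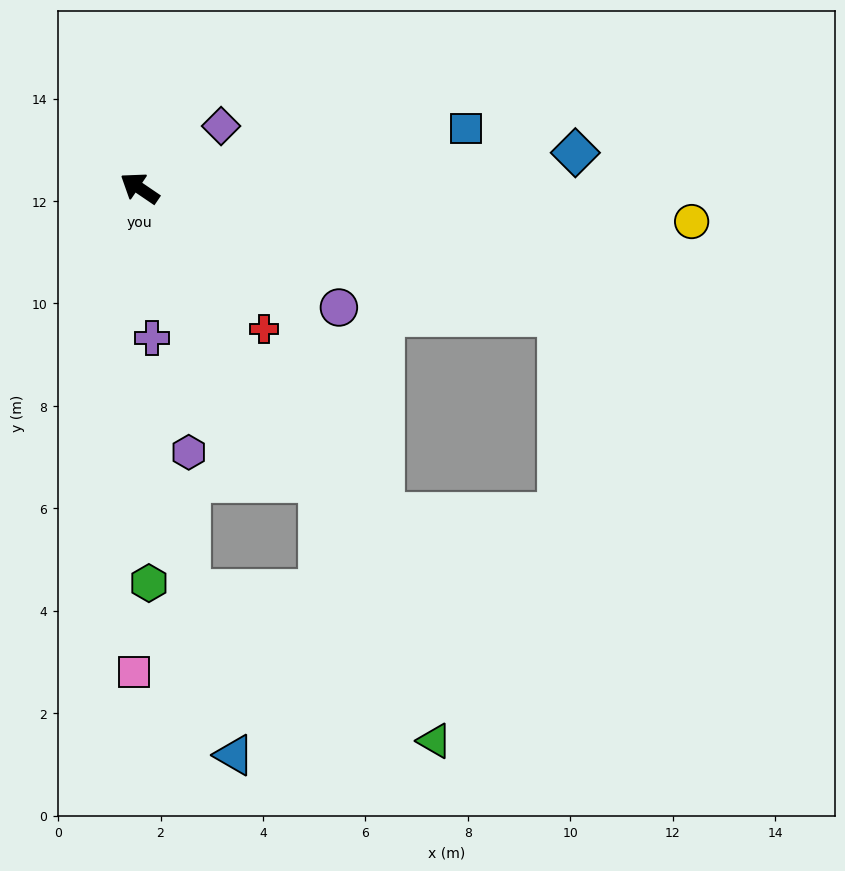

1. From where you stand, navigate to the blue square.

turn right 135°, forward 6.5 m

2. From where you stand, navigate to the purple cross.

turn left 129°, forward 2.9 m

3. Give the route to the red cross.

turn left 166°, forward 3.7 m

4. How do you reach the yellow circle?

turn right 149°, forward 10.8 m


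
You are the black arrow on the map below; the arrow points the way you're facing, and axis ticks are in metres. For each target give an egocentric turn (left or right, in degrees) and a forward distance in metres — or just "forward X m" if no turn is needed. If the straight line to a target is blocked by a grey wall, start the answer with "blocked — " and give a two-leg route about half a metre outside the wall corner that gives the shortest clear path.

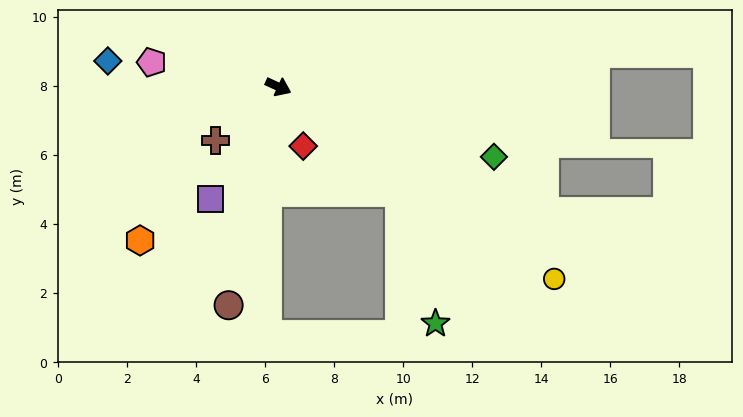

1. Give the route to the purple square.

turn right 97°, forward 3.8 m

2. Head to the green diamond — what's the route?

turn left 7°, forward 6.6 m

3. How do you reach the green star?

blocked — turn right 16°, forward 4.6 m, then turn right 34°, forward 4.0 m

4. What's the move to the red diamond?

turn right 43°, forward 1.9 m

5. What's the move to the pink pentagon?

turn right 166°, forward 3.7 m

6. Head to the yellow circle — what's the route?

turn right 10°, forward 9.7 m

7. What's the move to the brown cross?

turn right 115°, forward 2.4 m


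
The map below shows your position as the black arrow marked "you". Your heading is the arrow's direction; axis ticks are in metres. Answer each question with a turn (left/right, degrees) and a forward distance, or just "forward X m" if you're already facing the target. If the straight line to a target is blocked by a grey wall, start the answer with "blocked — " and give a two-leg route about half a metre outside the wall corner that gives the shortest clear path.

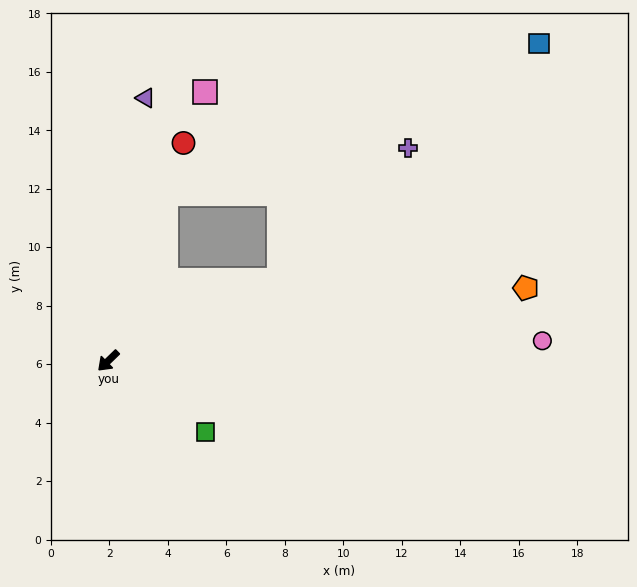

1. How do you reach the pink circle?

turn left 139°, forward 14.9 m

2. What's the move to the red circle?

turn right 153°, forward 7.9 m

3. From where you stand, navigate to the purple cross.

blocked — turn left 161°, forward 6.5 m, then turn left 21°, forward 6.3 m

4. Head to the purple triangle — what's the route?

turn right 142°, forward 9.1 m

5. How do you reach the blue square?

blocked — turn right 153°, forward 6.0 m, then turn right 49°, forward 13.8 m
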